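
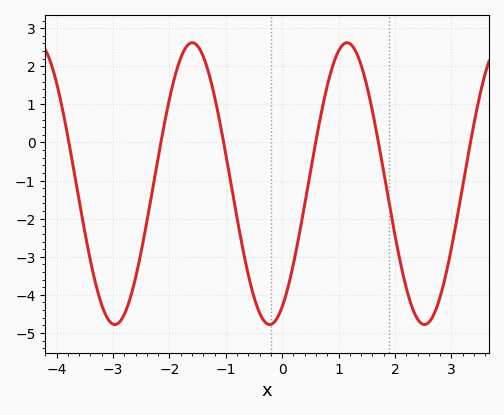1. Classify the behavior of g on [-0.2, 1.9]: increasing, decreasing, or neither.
neither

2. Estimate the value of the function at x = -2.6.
-3.6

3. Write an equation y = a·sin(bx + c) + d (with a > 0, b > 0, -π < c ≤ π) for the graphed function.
y = 3.7sin(2.3x - 1.1) - 1.08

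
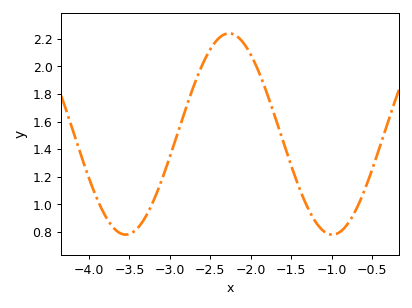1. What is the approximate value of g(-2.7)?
1.87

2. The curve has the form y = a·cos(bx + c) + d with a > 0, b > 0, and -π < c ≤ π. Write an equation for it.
y = 0.73cos(2.46x - 0.702) + 1.51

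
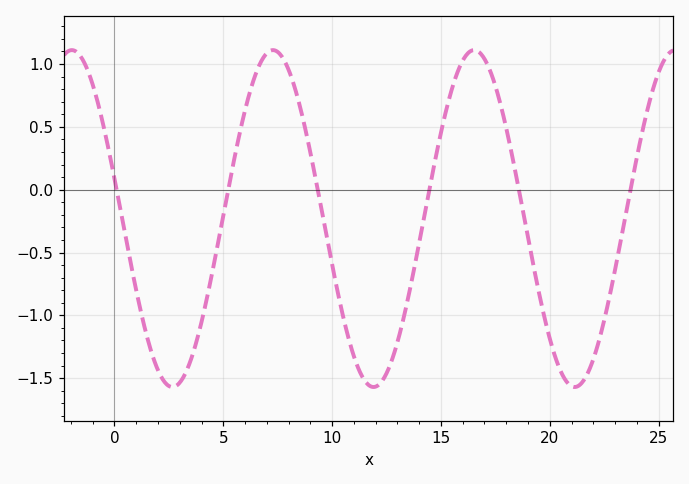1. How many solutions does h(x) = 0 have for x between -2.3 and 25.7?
6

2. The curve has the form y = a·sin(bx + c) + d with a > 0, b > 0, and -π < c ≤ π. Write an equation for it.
y = 1.34sin(0.68x + 2.9) - 0.23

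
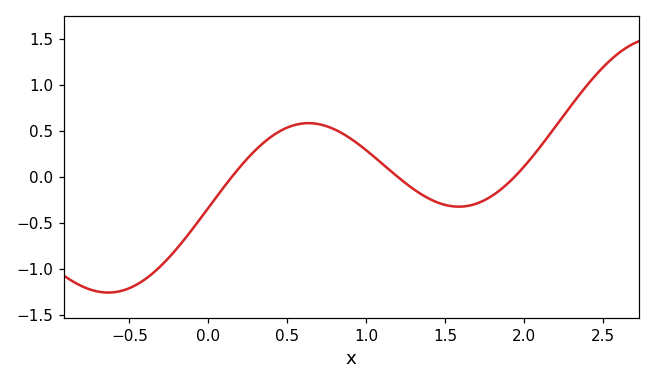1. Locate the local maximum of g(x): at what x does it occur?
0.635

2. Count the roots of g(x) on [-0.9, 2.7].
3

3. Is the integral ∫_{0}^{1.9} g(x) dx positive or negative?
positive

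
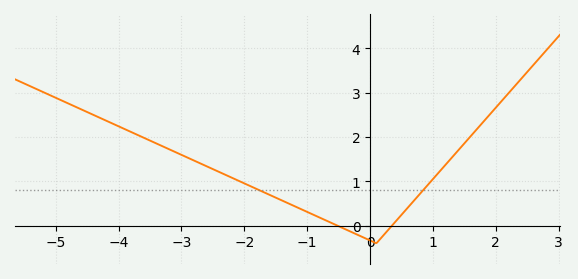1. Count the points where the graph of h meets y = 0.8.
2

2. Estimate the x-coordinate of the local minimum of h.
0.101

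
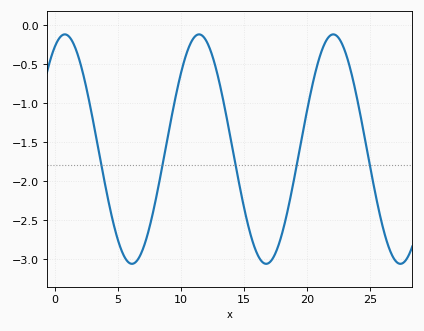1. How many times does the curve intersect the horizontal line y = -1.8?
5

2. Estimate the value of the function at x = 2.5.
-0.8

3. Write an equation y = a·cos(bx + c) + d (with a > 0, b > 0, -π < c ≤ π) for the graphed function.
y = 1.47cos(0.59x - 0.47) - 1.59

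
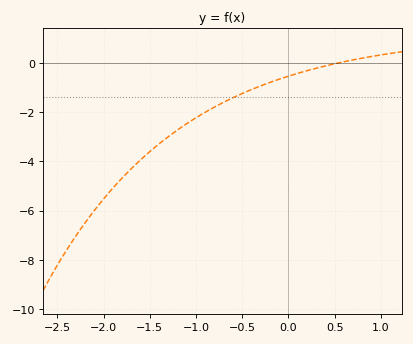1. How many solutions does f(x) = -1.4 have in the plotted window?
1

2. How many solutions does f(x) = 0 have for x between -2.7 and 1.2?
1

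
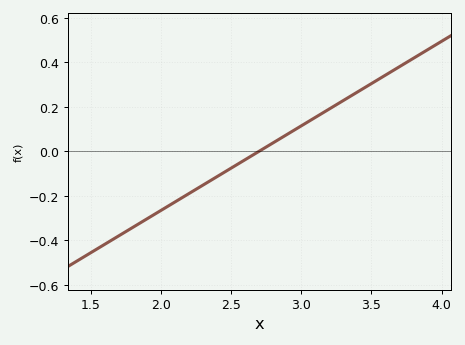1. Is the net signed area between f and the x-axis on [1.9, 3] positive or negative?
negative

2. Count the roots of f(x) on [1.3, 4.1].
1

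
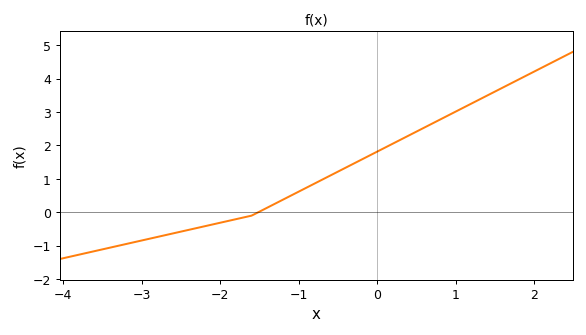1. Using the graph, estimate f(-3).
-0.8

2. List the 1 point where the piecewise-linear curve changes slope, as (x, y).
(-1.6, -0.1)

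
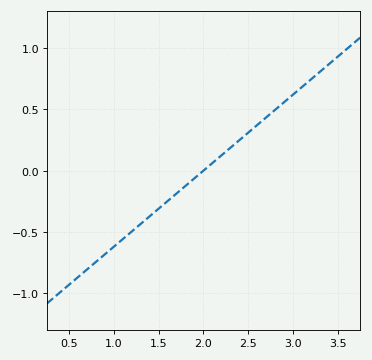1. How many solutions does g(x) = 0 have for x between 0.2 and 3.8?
1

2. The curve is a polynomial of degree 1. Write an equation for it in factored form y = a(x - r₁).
y = 0.62(x - 2)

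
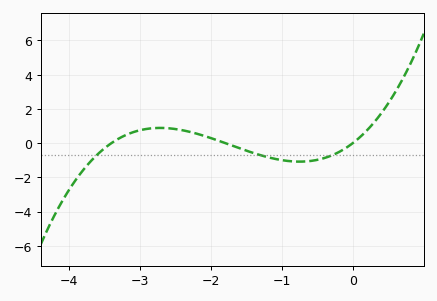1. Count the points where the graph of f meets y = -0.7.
3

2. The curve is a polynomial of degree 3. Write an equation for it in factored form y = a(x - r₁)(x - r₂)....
y = 0.52(x + 3.4)(x + 1.8)(x - 0)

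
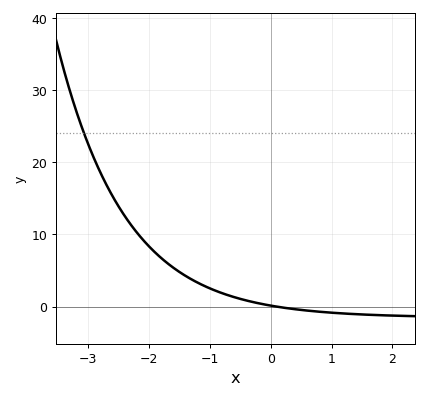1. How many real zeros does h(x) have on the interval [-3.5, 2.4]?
1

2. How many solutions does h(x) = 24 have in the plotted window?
1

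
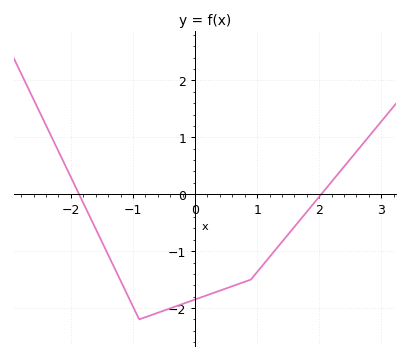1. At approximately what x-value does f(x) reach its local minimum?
-0.9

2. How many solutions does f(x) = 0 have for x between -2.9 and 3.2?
2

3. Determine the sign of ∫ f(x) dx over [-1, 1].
negative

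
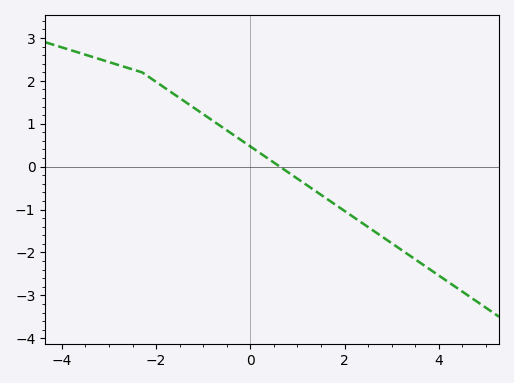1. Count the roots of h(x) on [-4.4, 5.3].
1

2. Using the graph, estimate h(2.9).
-1.71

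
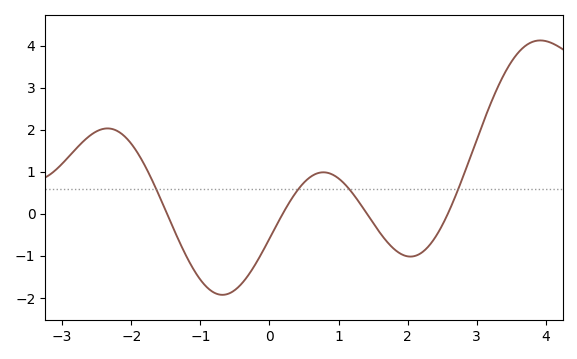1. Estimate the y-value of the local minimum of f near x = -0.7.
-1.92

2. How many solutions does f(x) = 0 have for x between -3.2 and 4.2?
4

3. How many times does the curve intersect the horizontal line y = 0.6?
4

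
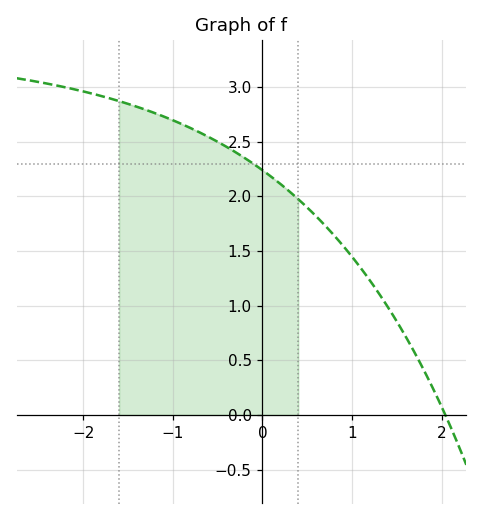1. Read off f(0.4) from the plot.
1.95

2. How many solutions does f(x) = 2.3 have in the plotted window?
1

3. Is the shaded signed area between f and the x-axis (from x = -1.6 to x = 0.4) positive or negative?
positive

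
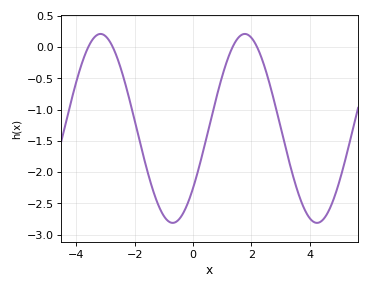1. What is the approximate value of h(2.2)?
-0.008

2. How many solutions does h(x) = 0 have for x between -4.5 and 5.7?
4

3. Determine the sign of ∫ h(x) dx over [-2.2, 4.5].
negative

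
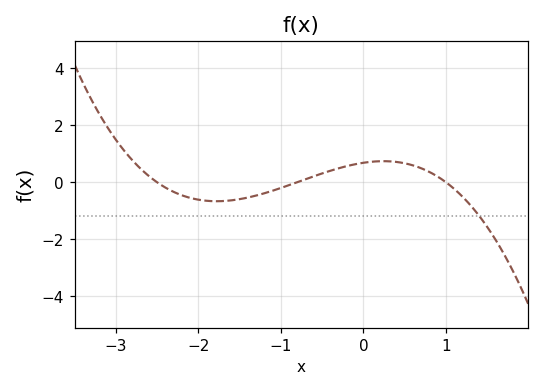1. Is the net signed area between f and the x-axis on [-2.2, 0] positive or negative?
negative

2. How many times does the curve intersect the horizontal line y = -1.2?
1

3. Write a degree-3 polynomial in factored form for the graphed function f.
y = -0.34(x + 2.5)(x + 0.8)(x - 1)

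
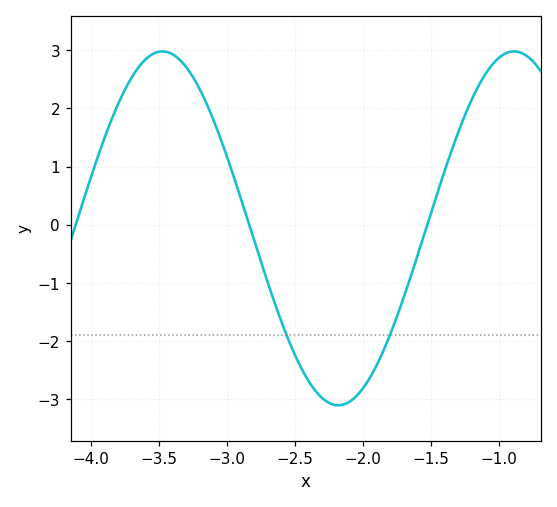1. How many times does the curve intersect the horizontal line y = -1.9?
2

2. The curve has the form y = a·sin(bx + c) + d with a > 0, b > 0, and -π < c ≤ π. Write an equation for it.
y = 3.04sin(2.43x - 2.55) - 0.06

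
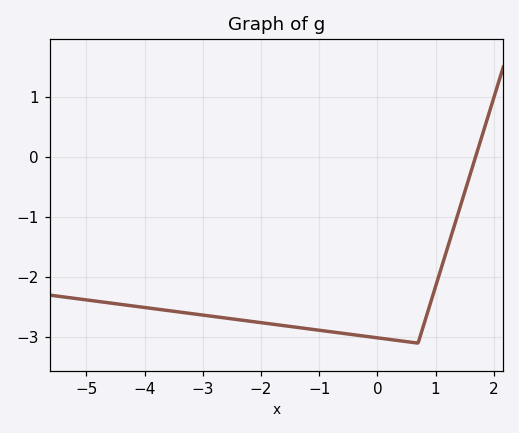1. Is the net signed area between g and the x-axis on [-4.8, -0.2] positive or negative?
negative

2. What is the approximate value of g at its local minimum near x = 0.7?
-3.1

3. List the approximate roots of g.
1.6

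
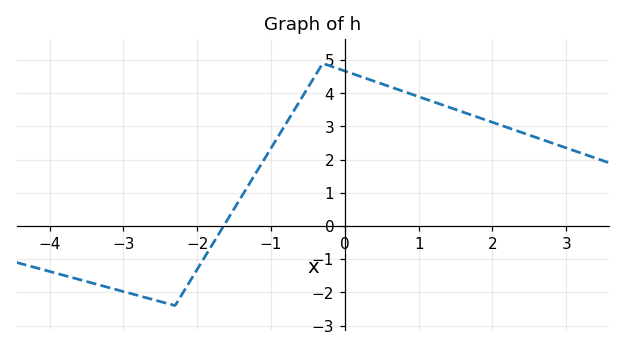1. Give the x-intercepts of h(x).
-1.6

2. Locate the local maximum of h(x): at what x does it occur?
-0.2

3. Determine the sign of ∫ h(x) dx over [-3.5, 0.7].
positive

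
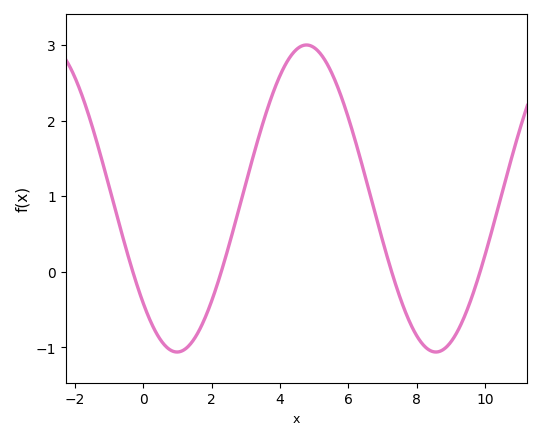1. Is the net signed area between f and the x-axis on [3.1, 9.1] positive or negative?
positive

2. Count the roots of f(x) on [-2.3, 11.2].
4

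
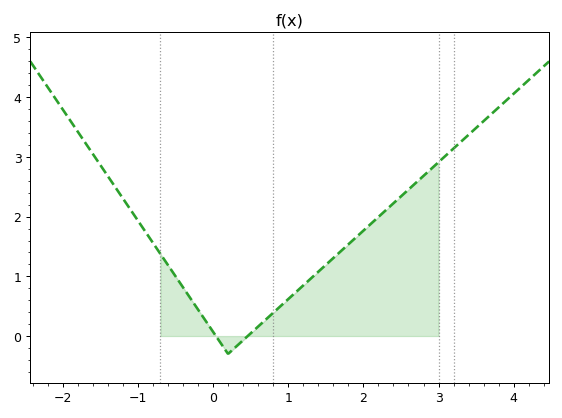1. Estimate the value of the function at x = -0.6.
1.19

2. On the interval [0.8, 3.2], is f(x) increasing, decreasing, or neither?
increasing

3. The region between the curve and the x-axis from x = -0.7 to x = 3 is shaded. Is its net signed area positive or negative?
positive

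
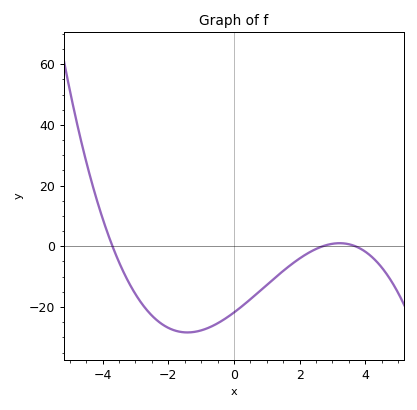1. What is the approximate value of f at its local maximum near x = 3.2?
2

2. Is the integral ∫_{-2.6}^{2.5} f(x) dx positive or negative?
negative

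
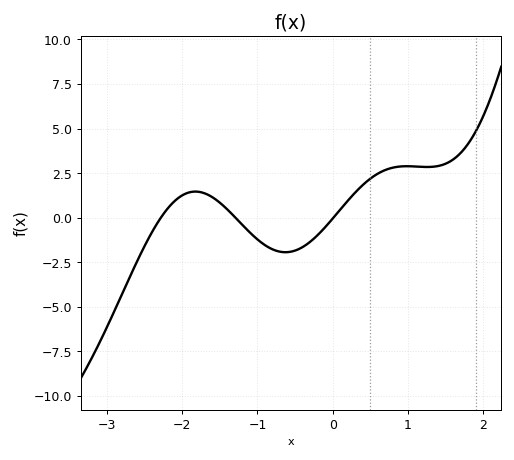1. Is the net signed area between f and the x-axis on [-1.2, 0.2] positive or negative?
negative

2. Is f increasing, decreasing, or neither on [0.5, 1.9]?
neither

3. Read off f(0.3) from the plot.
1.4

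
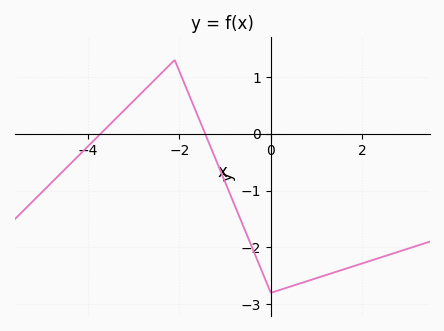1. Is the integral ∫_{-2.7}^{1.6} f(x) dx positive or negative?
negative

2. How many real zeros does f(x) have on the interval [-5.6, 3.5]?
2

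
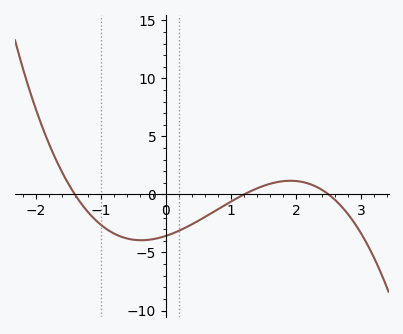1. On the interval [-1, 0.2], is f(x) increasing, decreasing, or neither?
neither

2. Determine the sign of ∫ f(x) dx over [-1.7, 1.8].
negative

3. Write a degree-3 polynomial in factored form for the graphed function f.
y = -0.85(x + 1.4)(x - 1.2)(x - 2.5)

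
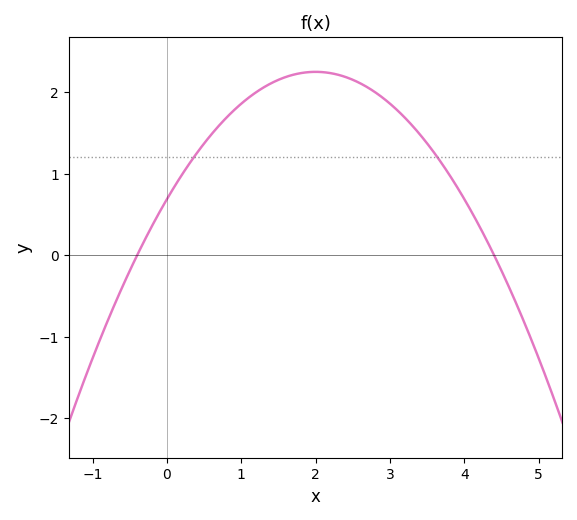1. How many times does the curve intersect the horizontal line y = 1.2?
2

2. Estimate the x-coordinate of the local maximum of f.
2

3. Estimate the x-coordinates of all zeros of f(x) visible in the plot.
-0.4, 4.4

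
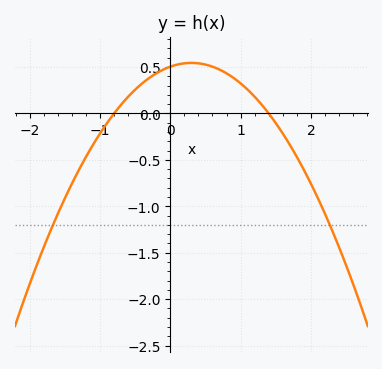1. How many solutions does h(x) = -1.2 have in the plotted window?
2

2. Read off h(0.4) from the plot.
0.55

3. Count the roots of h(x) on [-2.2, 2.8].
2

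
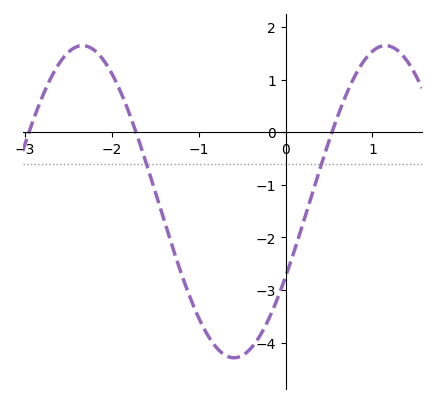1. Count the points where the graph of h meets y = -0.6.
2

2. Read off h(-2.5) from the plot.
1.53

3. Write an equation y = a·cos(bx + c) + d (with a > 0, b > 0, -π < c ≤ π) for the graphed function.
y = 2.97cos(1.8x - 2.07) - 1.32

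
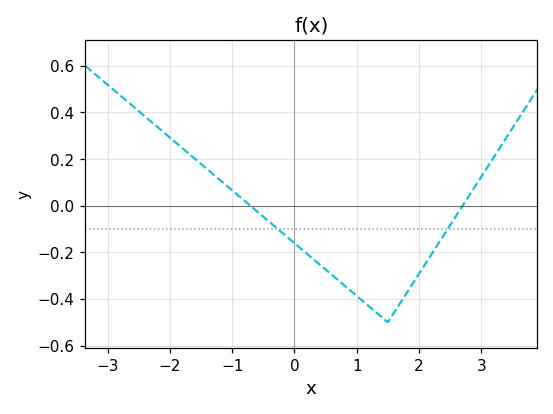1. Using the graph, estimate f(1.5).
-0.5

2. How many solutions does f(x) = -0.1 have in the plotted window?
2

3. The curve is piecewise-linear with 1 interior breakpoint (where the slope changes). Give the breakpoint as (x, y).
(1.5, -0.5)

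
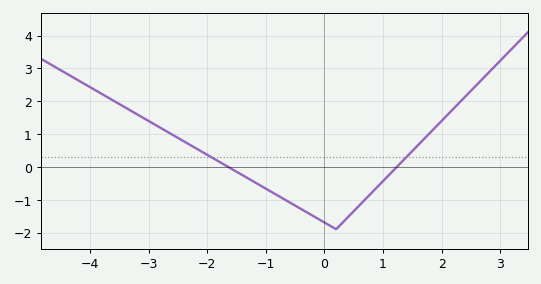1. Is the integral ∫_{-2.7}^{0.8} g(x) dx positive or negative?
negative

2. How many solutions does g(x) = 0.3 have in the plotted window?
2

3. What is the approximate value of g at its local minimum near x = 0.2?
-1.9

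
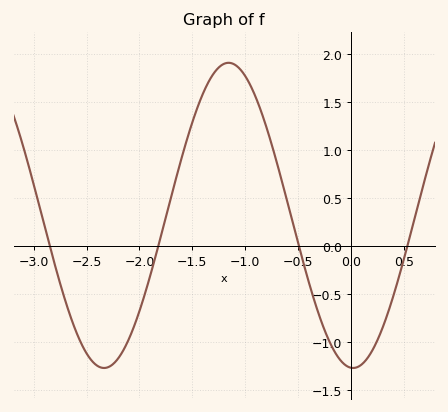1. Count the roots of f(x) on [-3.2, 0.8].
4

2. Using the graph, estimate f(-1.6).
0.9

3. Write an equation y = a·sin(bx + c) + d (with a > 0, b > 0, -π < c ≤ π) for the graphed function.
y = 1.59sin(2.7x - 1.6) + 0.32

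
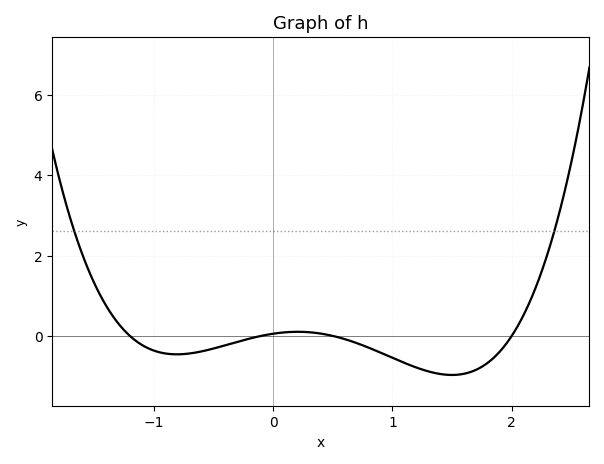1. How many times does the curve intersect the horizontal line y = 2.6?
2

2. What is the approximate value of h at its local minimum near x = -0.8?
-0.459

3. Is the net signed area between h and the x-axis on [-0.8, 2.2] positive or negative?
negative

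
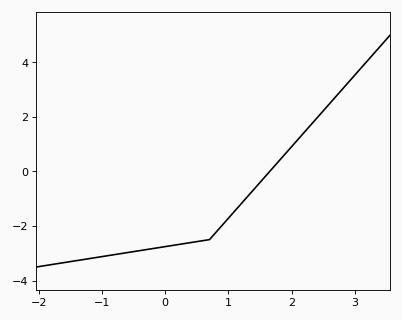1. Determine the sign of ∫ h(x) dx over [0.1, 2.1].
negative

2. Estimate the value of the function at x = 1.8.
0.383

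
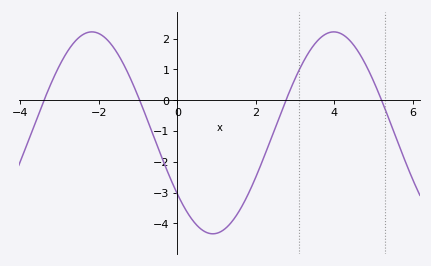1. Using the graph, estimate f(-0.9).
-0.189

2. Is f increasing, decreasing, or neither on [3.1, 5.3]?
neither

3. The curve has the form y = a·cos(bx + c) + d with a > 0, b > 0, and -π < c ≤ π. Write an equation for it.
y = 3.28cos(1.02x + 2.22) - 1.06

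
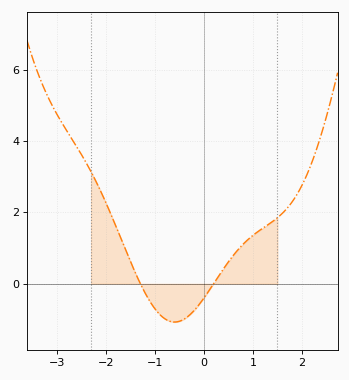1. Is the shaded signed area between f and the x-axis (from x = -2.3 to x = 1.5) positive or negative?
positive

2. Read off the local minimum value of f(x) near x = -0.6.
-1.07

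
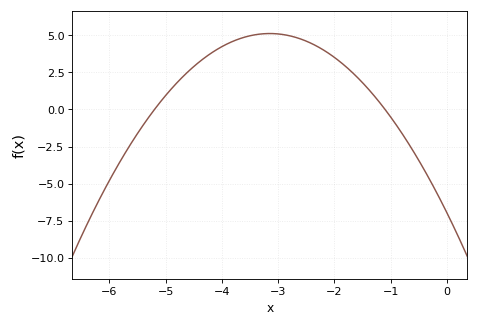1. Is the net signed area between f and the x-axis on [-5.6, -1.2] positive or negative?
positive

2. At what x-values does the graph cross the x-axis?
-5.2, -1.1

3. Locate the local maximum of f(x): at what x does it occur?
-3.2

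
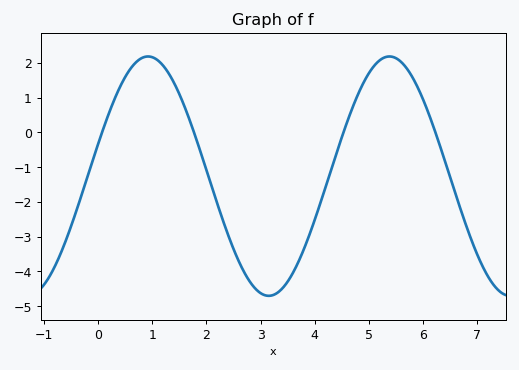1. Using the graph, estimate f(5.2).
2.1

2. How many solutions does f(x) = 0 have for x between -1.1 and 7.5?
4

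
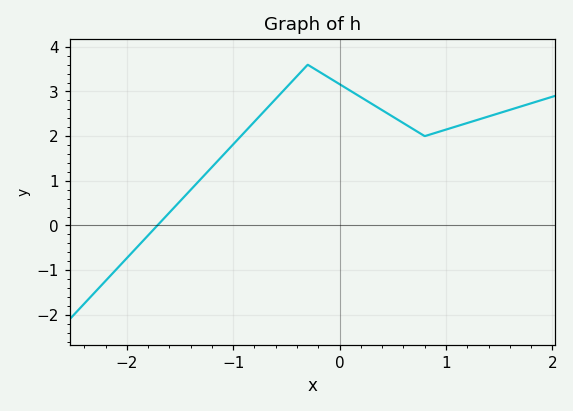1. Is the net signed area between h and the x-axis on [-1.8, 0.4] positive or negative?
positive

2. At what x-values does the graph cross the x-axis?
-1.7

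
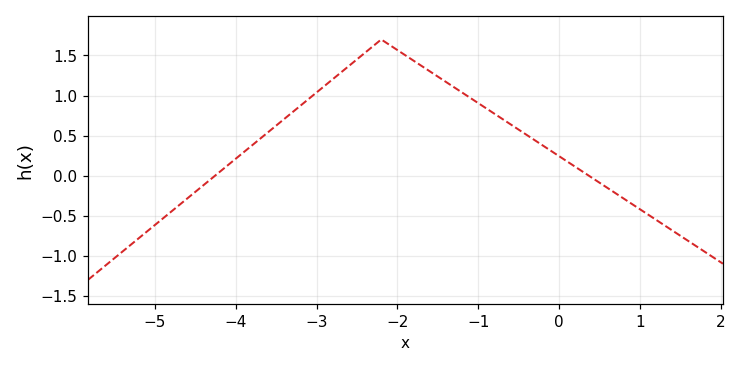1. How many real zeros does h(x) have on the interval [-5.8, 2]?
2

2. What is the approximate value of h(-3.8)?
0.4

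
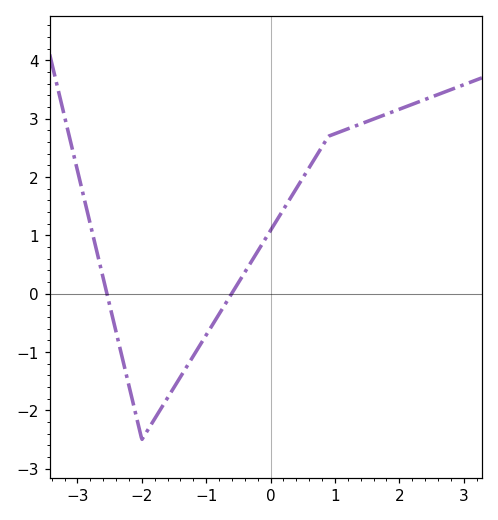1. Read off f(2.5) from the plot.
3.37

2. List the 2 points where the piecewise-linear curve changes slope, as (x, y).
(-2, -2.5); (0.9, 2.7)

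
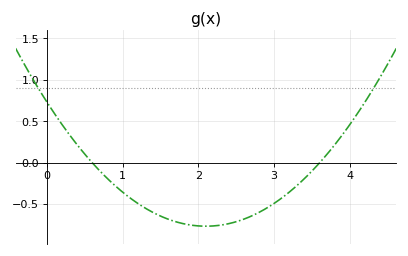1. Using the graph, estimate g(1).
-0.35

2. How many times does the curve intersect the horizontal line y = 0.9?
2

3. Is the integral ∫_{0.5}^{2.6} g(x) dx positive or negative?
negative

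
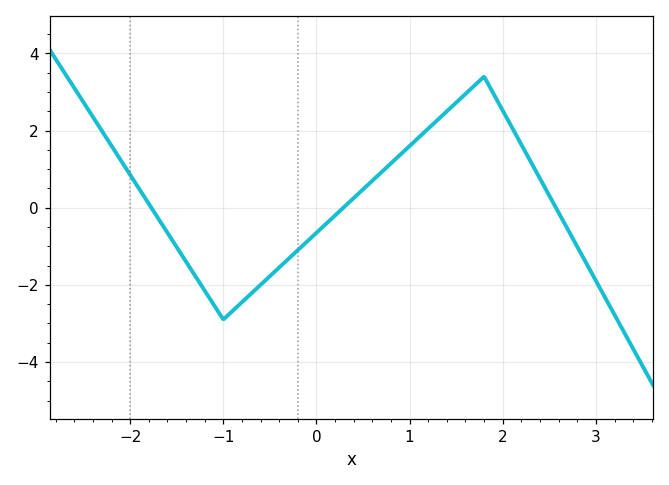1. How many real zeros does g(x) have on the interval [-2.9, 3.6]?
3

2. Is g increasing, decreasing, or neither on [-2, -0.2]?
neither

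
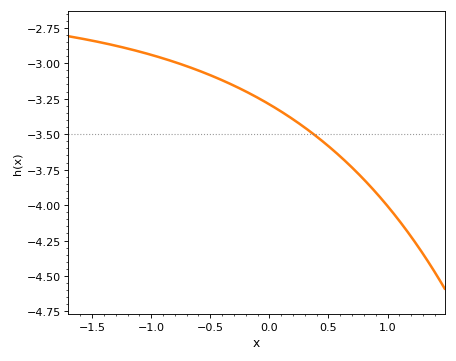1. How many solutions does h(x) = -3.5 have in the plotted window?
1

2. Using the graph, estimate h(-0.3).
-3.15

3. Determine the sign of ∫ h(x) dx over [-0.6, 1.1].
negative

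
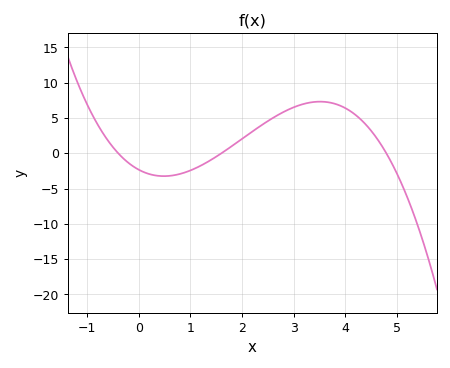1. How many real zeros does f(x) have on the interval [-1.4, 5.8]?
3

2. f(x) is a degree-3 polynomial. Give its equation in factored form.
y = -0.76(x + 0.4)(x - 1.6)(x - 4.8)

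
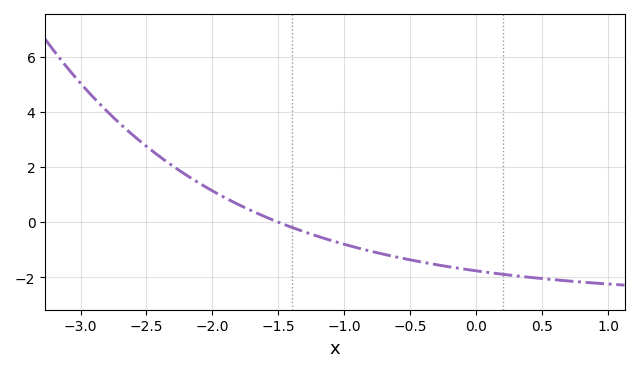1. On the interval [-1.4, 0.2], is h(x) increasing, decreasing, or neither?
decreasing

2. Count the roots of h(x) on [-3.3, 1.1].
1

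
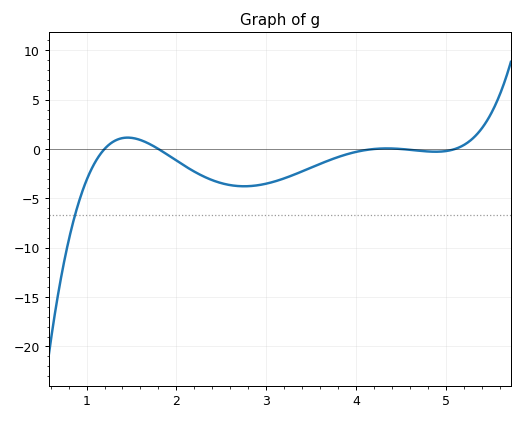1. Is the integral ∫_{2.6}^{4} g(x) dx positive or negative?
negative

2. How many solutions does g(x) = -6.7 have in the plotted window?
1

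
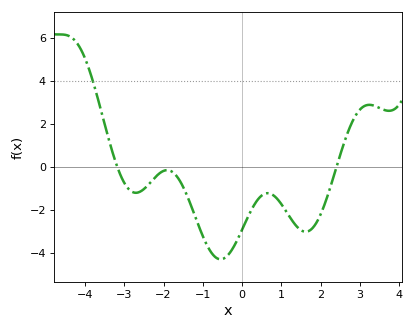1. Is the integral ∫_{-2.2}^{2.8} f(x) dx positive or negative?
negative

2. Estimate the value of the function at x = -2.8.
-1.15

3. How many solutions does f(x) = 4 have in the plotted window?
1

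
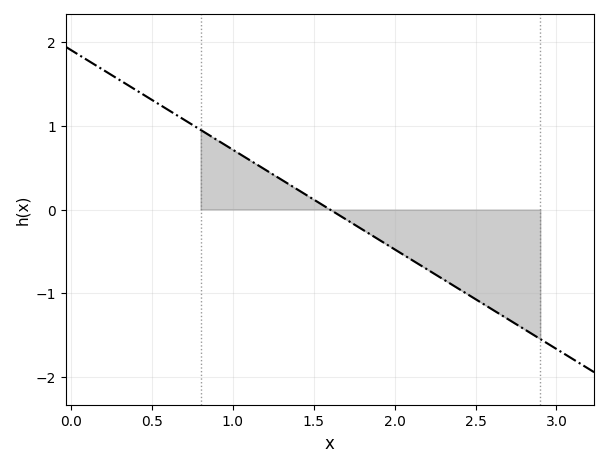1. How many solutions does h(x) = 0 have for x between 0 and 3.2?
1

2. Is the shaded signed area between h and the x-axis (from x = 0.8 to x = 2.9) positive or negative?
negative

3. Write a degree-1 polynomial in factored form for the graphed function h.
y = -1.19(x - 1.6)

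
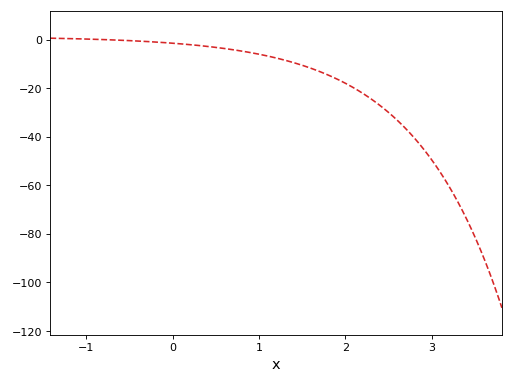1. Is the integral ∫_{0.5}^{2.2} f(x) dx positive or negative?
negative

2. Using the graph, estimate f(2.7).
-36.7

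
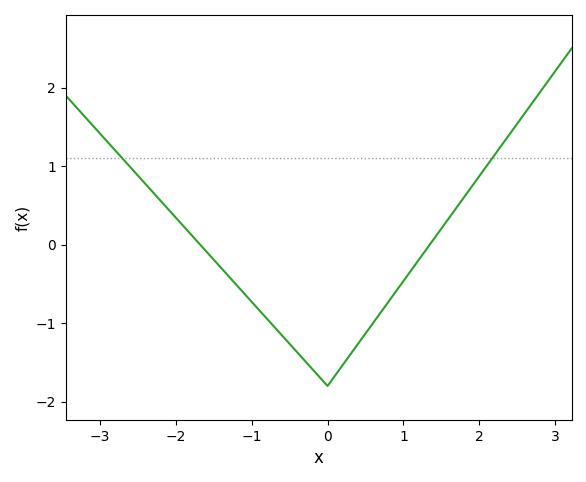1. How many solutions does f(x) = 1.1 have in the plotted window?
2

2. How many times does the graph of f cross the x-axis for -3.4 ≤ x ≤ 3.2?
2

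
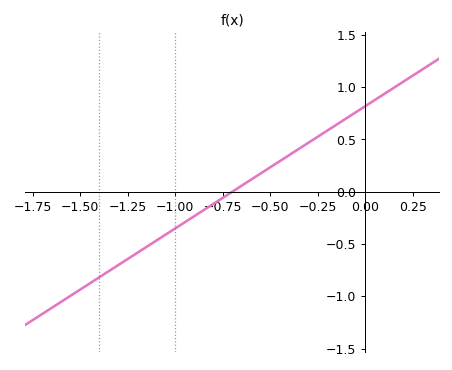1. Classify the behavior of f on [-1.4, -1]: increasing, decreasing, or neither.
increasing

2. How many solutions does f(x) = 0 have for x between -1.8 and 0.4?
1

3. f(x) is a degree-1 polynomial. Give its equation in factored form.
y = 1.17(x + 0.7)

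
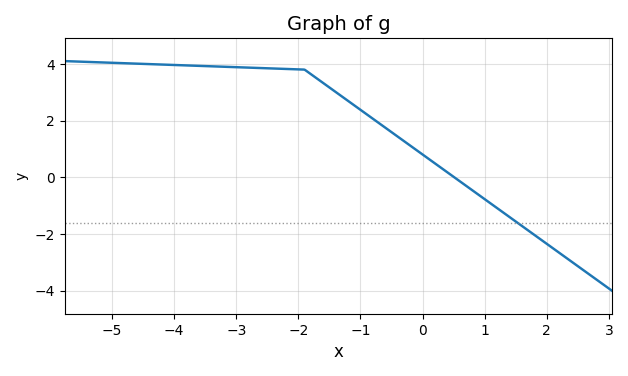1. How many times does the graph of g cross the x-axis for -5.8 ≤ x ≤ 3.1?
1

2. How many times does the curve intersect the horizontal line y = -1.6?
1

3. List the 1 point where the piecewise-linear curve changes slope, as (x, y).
(-1.9, 3.8)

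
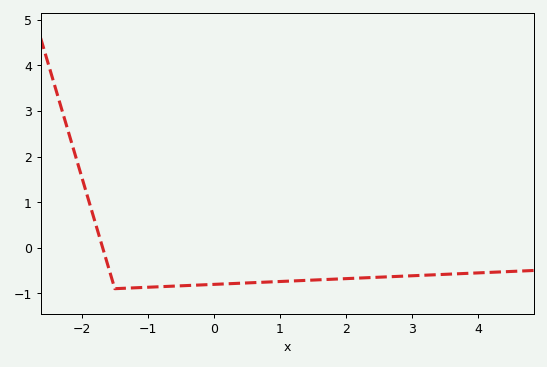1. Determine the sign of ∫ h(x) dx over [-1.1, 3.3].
negative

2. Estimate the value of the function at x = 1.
-0.7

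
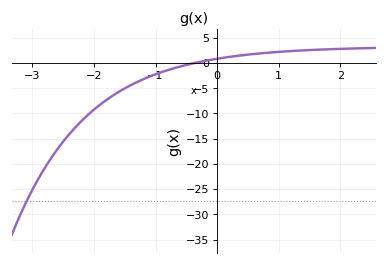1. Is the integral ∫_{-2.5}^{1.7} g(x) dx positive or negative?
negative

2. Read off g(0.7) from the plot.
2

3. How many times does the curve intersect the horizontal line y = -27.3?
1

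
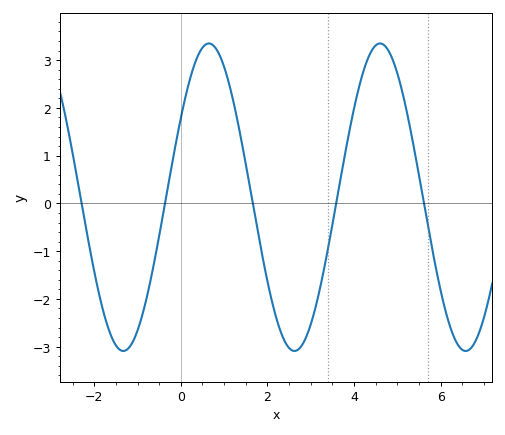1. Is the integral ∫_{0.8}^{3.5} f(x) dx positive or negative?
negative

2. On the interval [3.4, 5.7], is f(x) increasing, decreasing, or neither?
neither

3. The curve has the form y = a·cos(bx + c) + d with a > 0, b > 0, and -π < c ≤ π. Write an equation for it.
y = 3.22cos(1.6x - 1) + 0.13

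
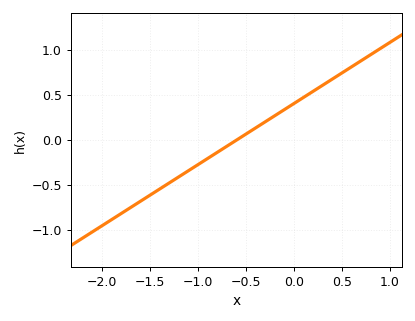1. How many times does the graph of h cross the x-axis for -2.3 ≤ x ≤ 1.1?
1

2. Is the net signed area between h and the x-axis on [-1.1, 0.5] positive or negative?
positive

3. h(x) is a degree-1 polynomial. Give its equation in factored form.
y = 0.68(x + 0.6)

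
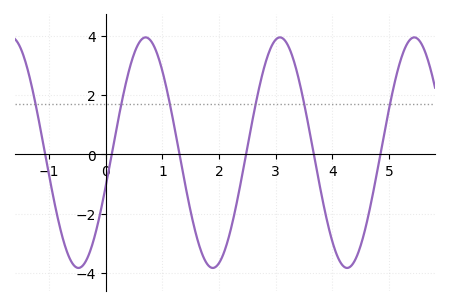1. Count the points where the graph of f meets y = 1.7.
6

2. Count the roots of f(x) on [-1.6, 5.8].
6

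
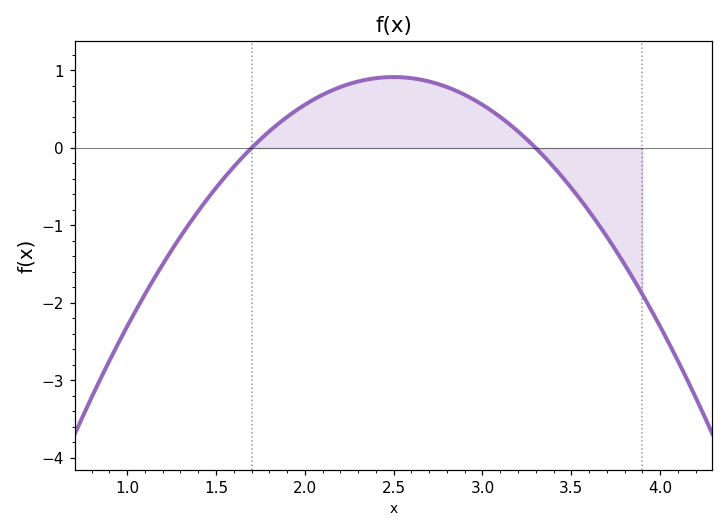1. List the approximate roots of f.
1.7, 3.3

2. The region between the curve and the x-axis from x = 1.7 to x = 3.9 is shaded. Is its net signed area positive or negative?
positive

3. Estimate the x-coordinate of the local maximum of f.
2.5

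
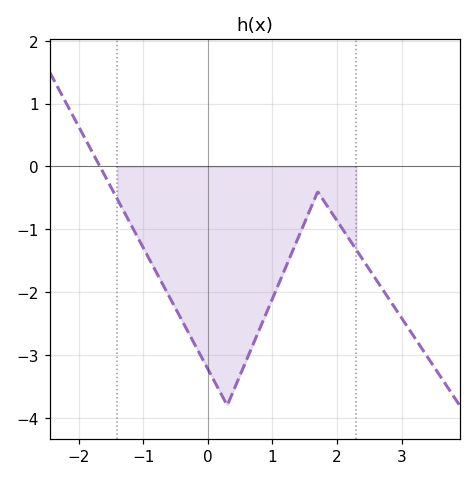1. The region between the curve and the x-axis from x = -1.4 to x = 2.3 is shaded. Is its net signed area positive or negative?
negative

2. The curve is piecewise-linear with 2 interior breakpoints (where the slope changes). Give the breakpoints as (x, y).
(0.3, -3.8); (1.7, -0.4)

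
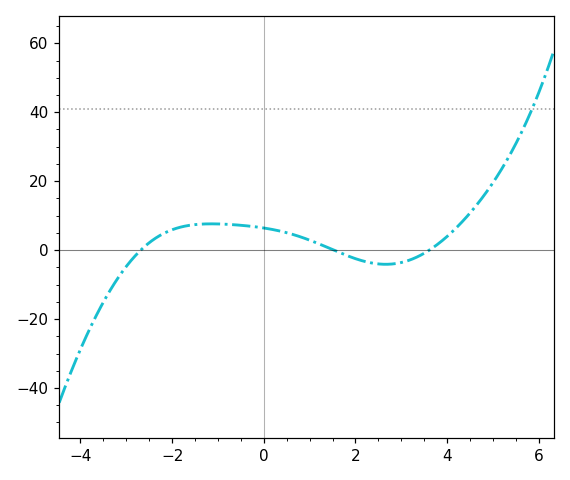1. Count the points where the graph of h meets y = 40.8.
1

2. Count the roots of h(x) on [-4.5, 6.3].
3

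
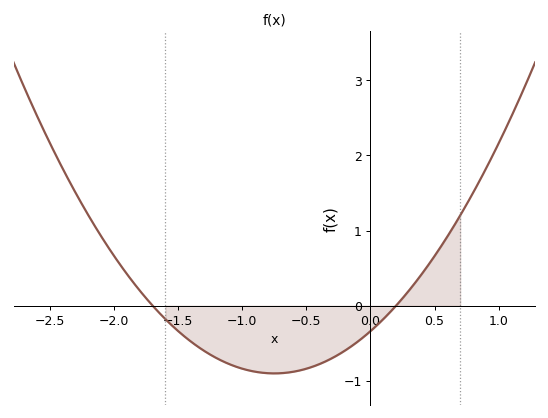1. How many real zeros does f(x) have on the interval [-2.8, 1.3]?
2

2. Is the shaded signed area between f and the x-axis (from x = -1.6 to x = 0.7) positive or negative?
negative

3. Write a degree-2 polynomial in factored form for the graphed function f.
y = 1(x + 1.7)(x - 0.2)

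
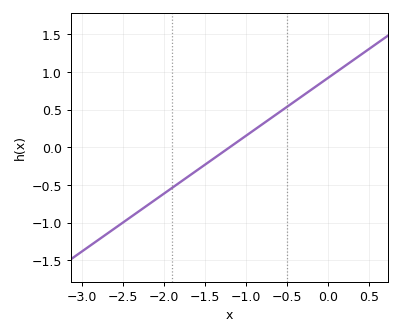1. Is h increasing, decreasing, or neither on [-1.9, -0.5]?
increasing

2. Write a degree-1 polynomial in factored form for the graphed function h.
y = 0.77(x + 1.2)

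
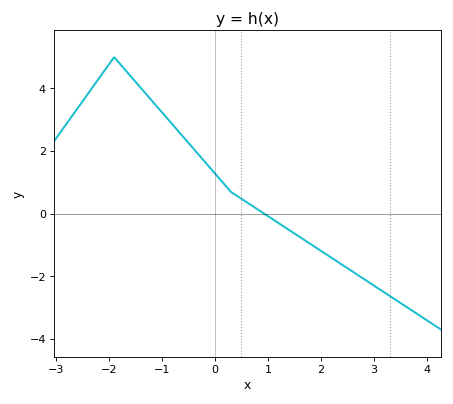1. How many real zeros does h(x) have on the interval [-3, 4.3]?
1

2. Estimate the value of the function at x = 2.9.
-2.18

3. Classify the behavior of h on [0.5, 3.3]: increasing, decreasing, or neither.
decreasing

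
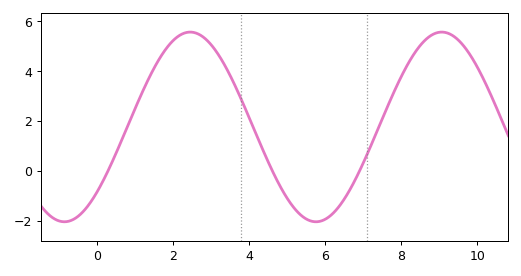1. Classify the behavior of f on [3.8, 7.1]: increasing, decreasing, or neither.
neither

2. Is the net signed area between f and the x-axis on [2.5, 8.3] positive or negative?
positive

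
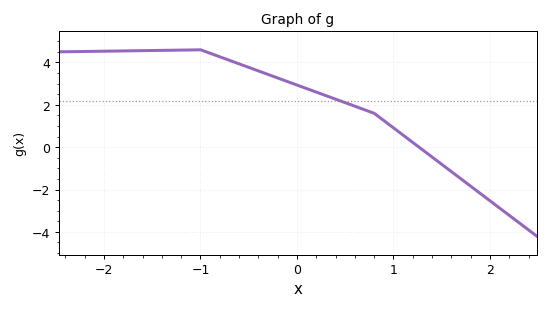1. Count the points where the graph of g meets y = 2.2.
1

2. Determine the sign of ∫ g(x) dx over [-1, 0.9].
positive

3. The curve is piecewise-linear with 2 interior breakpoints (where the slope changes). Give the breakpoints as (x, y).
(-1, 4.6); (0.8, 1.6)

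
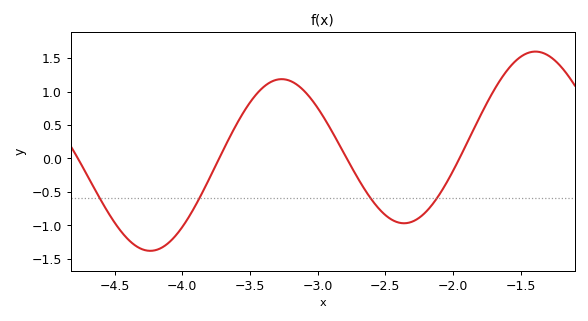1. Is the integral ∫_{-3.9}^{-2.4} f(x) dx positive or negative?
positive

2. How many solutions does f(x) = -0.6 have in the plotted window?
4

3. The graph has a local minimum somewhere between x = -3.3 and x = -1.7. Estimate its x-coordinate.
-2.36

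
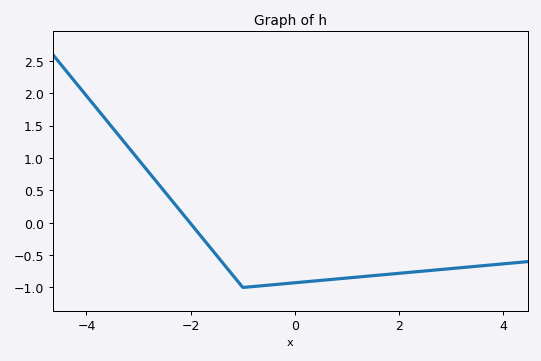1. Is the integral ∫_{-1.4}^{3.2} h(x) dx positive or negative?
negative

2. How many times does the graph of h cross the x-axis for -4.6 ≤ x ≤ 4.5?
1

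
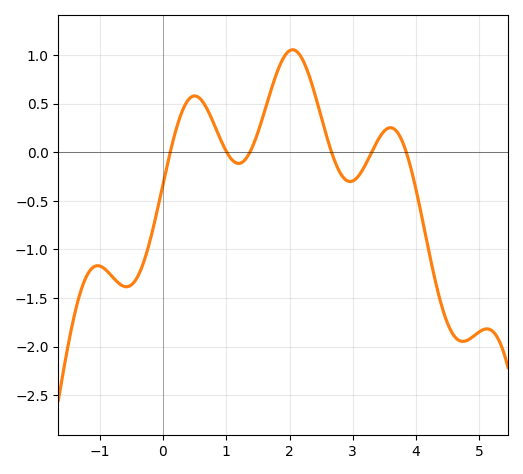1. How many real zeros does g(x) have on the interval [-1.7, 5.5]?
6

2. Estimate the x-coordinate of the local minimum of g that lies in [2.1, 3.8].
2.96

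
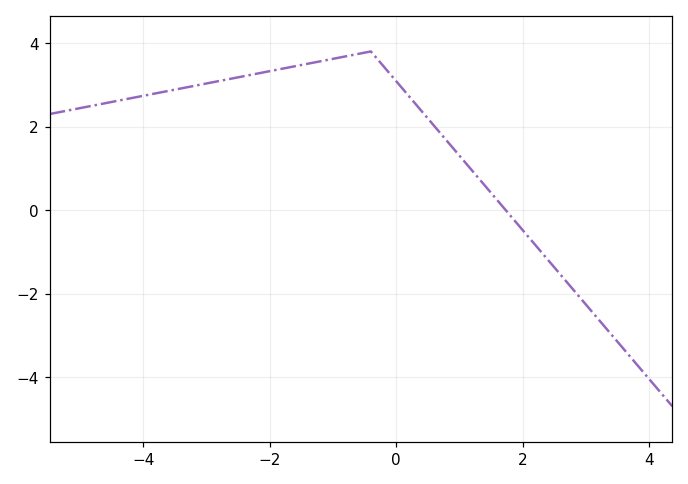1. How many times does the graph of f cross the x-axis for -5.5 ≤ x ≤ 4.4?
1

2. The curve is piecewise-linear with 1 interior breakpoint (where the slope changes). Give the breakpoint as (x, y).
(-0.4, 3.8)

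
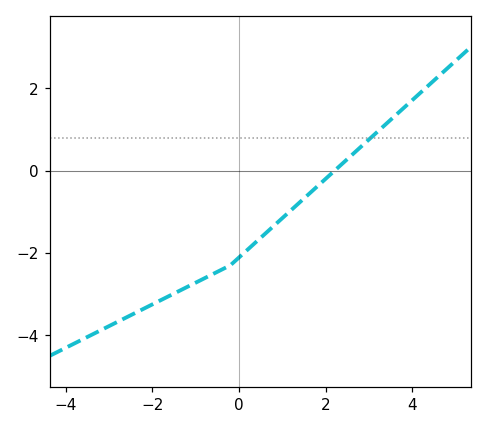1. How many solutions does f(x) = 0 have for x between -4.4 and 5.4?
1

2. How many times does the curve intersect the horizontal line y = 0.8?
1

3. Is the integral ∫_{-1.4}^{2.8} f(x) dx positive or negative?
negative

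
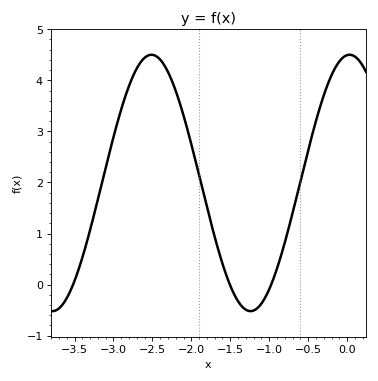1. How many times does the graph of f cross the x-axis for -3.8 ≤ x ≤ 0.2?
3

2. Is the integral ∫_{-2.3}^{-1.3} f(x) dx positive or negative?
positive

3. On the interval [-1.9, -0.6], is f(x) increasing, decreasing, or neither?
neither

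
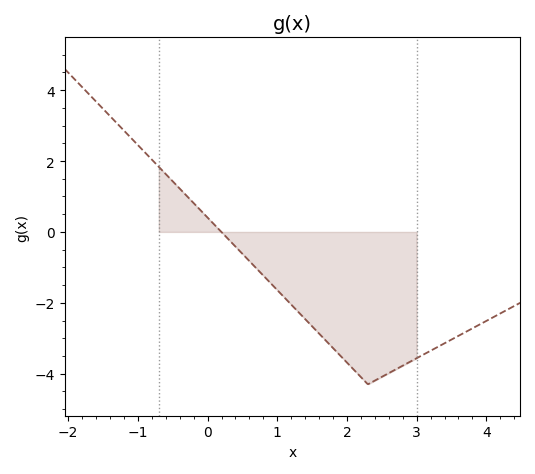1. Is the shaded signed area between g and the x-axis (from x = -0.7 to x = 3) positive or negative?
negative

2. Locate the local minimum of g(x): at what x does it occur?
2.3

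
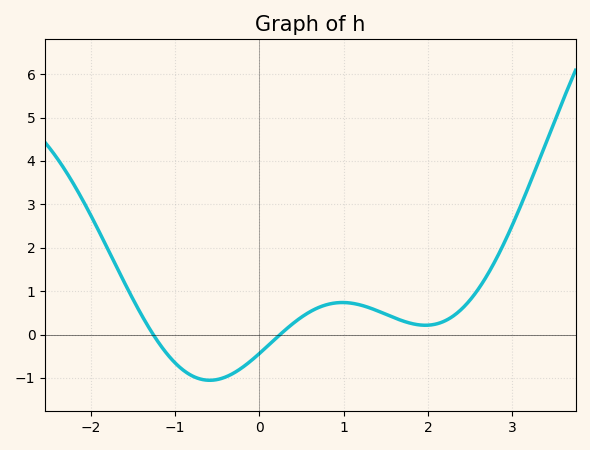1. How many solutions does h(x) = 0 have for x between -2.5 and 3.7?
2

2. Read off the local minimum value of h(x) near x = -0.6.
-1.1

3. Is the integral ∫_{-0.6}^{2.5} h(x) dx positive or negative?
positive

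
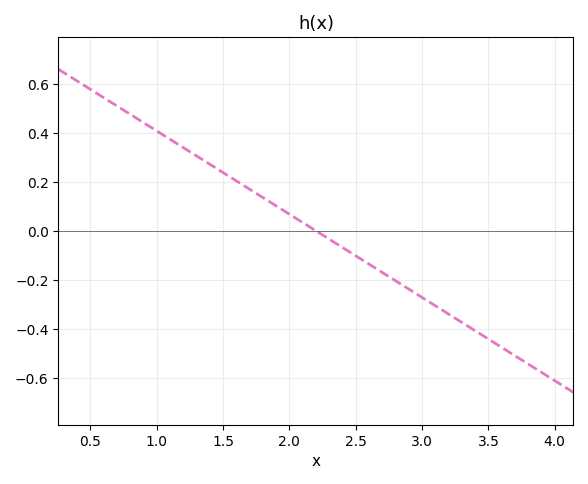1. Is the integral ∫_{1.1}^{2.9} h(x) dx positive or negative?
positive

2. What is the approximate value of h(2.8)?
-0.2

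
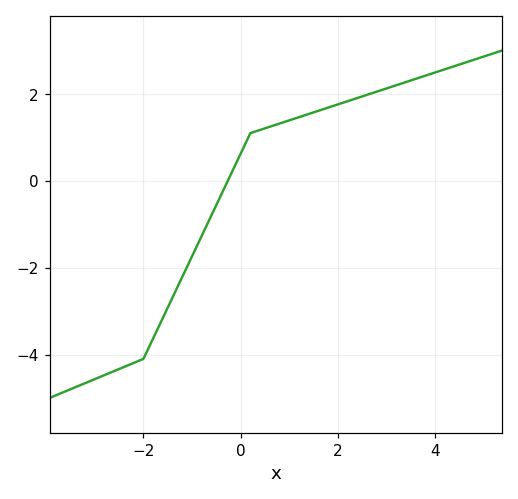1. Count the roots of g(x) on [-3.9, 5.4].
1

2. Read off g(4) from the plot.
2.4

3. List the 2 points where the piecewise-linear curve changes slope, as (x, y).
(-2, -4.1); (0.2, 1.1)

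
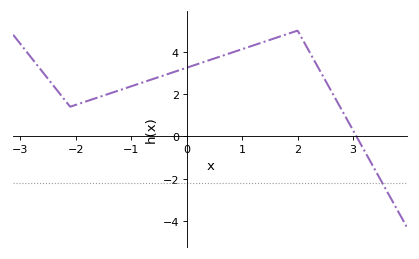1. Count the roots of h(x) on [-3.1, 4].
1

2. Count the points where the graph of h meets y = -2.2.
1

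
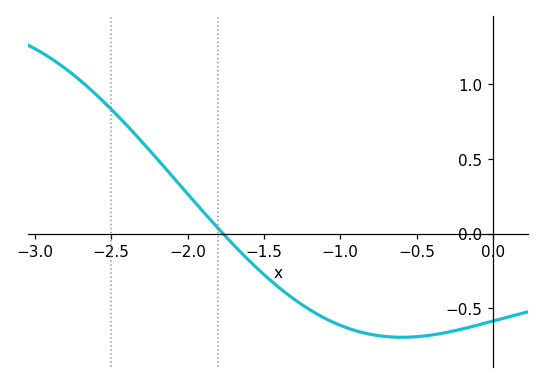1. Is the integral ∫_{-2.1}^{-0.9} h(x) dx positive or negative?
negative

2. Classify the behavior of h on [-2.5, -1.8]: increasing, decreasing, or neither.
decreasing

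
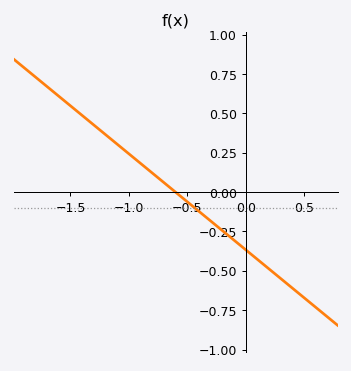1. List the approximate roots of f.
-0.6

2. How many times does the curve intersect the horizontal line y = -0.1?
1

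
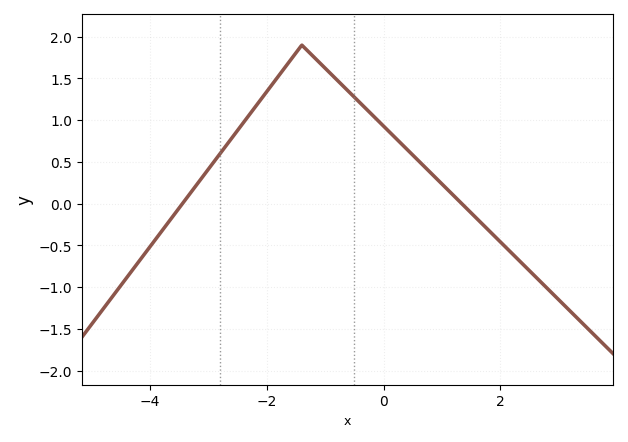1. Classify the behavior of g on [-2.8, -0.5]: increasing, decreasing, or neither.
neither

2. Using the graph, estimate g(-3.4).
0.041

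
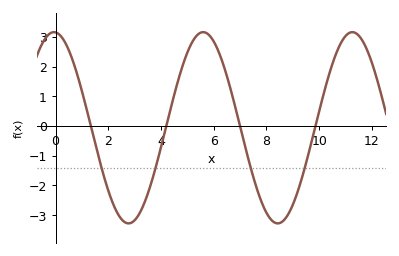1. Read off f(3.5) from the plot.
-2.27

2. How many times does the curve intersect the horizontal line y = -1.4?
4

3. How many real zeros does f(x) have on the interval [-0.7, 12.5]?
4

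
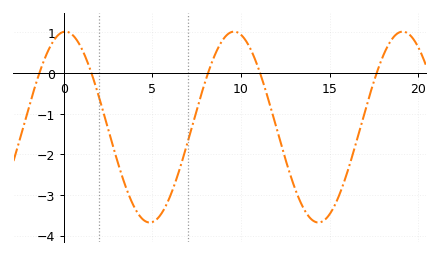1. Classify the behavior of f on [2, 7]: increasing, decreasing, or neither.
neither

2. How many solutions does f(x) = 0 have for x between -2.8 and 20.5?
5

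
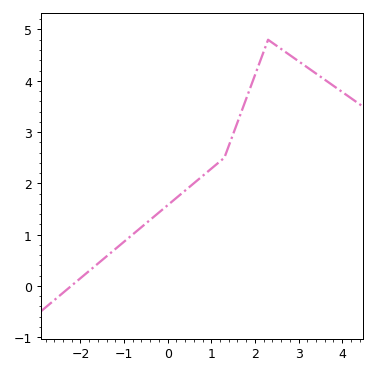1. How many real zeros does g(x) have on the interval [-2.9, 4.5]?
1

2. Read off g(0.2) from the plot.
1.72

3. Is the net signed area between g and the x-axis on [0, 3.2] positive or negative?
positive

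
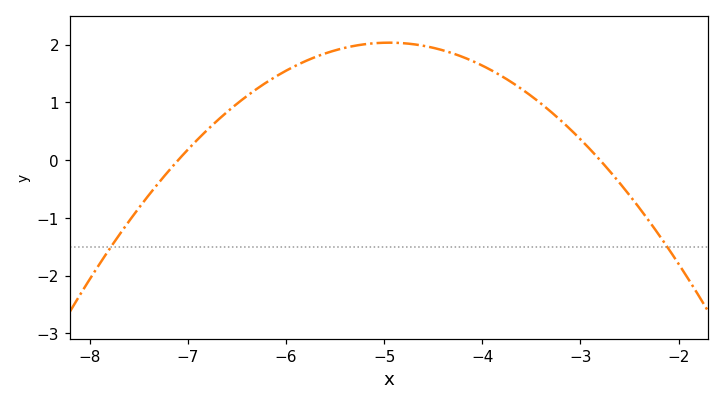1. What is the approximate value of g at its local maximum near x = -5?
2.03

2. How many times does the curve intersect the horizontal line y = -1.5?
2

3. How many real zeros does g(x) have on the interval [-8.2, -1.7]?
2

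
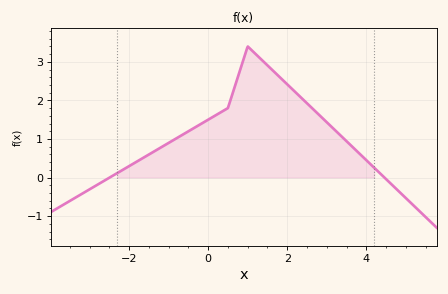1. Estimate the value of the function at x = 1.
3.4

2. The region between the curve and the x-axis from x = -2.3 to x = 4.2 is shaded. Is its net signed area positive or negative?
positive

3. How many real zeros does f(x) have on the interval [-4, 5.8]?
2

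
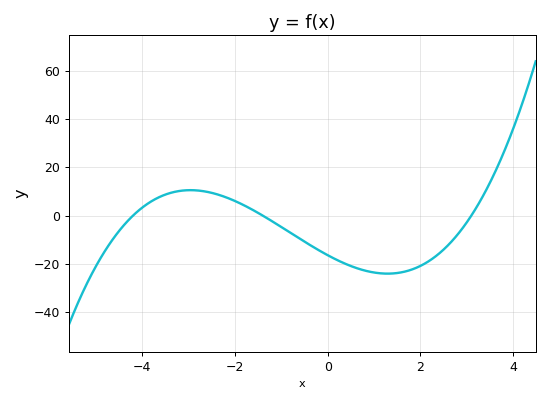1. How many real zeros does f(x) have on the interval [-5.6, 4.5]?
3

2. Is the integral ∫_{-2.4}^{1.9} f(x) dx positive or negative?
negative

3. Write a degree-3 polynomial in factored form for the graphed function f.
y = 0.9(x + 4.2)(x + 1.4)(x - 3.1)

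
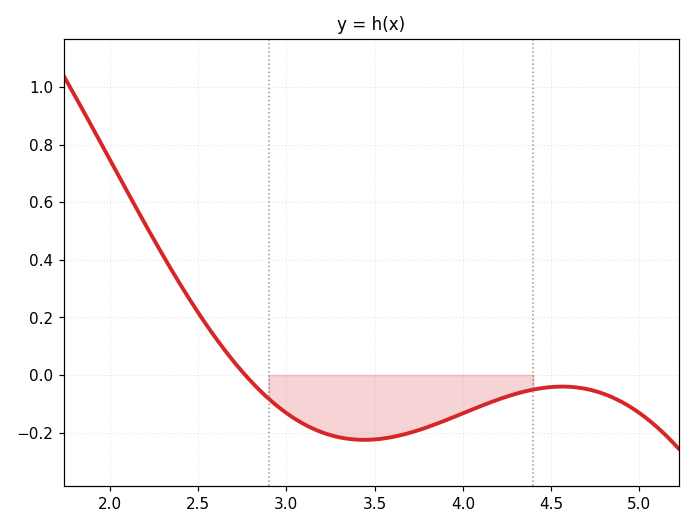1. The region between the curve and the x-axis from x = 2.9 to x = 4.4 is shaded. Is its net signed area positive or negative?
negative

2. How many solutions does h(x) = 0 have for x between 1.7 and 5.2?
1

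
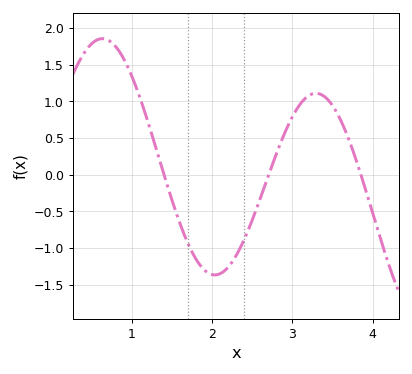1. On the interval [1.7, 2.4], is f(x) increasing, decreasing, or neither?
neither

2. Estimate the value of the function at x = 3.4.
1.05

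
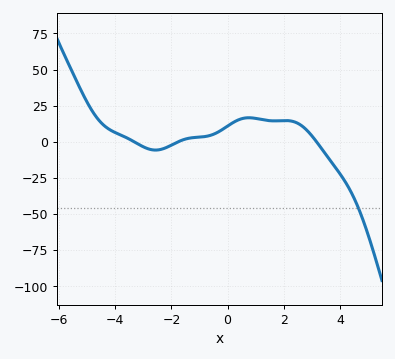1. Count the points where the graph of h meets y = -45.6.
1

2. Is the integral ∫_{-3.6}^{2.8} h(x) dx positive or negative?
positive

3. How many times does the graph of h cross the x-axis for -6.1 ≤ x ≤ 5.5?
3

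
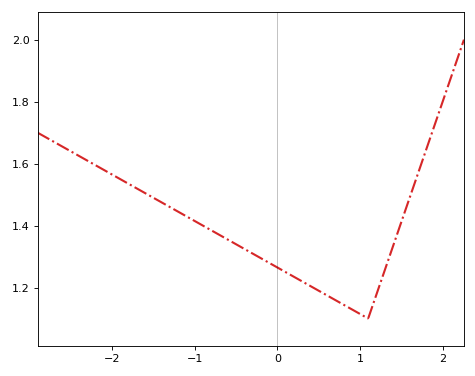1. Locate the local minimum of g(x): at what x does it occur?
1.1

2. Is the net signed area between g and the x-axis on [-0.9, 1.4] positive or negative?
positive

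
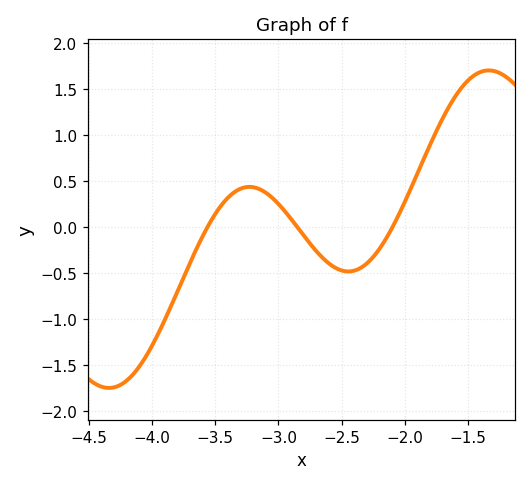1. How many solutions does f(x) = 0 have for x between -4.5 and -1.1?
3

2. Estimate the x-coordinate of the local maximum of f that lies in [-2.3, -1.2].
-1.34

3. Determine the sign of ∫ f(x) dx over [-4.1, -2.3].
negative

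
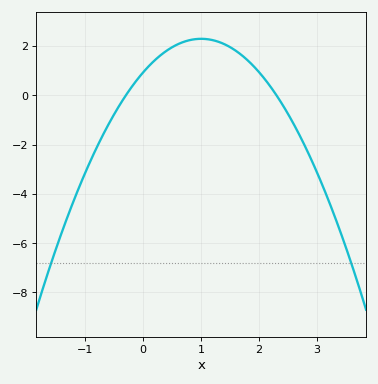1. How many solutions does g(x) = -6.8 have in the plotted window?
2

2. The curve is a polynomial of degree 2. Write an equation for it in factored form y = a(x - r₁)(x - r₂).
y = -1.36(x + 0.3)(x - 2.3)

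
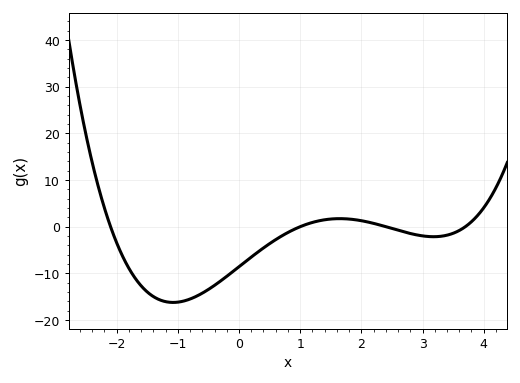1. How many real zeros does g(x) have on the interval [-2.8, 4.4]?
4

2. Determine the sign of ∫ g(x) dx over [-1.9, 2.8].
negative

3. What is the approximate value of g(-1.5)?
-14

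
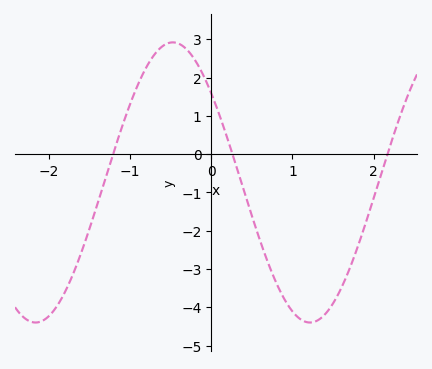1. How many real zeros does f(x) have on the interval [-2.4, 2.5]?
3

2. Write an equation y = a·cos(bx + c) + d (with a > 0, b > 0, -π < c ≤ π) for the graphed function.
y = 3.66cos(1.86x + 0.882) - 0.74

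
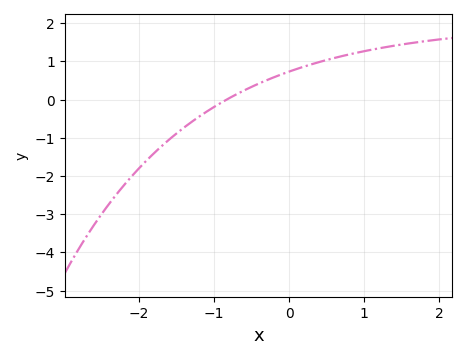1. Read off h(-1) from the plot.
-0.194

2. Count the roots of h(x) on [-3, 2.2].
1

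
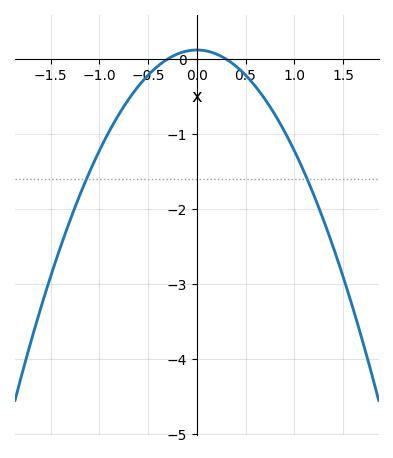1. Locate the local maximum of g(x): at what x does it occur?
0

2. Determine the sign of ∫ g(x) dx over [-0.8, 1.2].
negative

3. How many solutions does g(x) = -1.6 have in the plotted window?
2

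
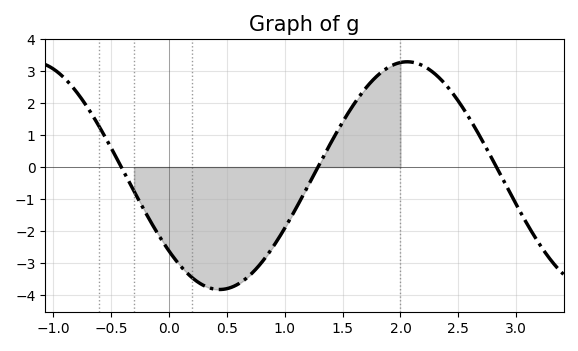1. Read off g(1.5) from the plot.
1.4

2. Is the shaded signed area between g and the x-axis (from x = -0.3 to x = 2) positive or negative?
negative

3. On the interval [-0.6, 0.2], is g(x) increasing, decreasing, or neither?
decreasing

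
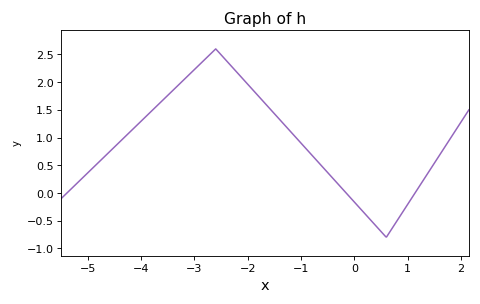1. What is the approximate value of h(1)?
-0.2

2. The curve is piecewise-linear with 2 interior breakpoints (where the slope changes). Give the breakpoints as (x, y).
(-2.6, 2.6); (0.6, -0.8)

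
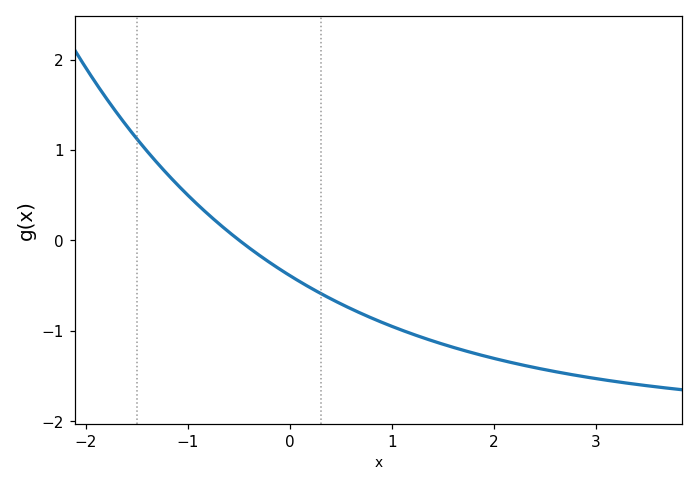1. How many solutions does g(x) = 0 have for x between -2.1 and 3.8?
1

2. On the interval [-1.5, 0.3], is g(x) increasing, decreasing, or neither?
decreasing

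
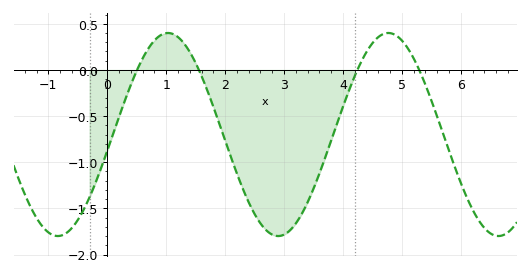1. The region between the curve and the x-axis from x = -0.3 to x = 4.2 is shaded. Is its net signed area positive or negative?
negative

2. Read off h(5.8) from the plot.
-0.85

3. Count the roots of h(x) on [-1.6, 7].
4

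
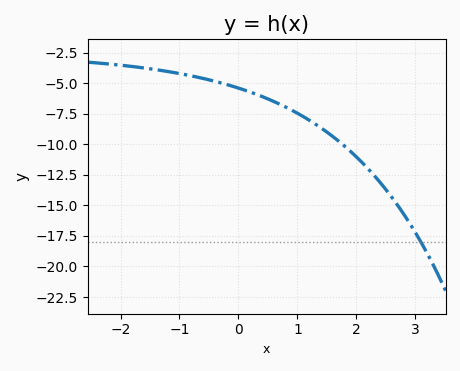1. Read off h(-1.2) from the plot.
-4.04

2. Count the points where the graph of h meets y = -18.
1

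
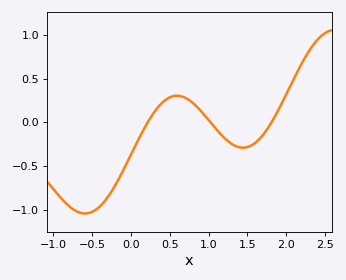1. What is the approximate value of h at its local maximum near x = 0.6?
0.303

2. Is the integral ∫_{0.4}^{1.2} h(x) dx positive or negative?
positive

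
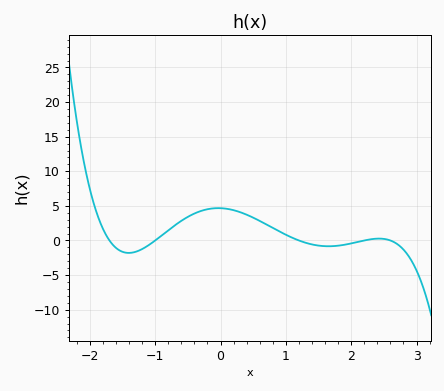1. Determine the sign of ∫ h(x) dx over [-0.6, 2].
positive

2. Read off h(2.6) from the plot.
0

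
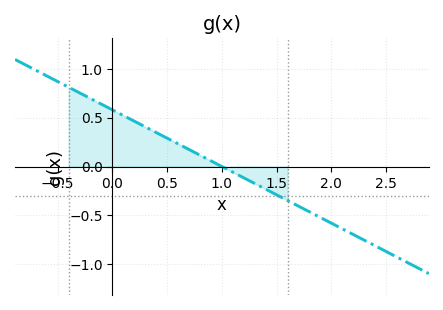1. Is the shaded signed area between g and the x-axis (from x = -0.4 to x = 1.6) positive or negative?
positive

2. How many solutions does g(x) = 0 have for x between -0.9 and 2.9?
1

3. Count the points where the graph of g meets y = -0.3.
1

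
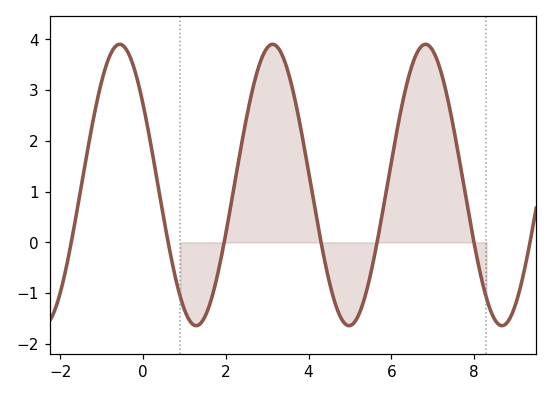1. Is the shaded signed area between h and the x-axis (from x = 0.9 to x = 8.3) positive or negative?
positive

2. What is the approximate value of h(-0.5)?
3.88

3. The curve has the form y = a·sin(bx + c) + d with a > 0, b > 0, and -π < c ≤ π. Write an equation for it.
y = 2.77sin(1.7x + 2.53) + 1.13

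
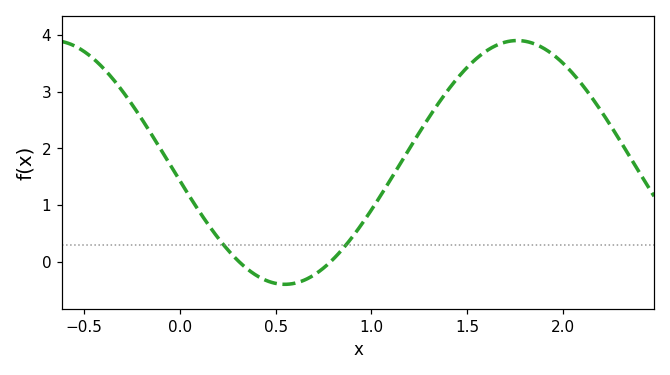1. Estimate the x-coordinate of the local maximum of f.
1.76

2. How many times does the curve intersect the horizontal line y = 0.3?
2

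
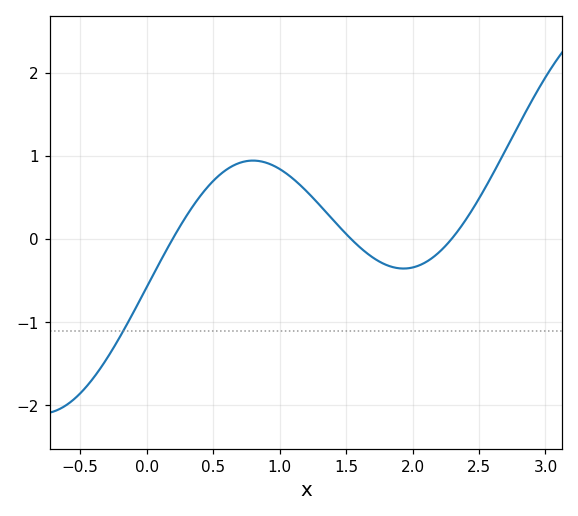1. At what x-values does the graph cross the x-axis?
0.194, 1.54, 2.29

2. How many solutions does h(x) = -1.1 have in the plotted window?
1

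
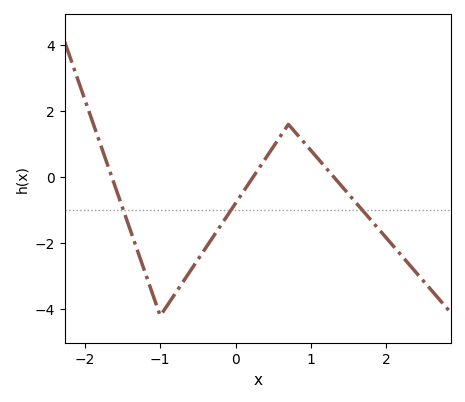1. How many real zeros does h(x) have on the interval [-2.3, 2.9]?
3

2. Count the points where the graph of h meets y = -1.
3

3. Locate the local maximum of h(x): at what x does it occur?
0.7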